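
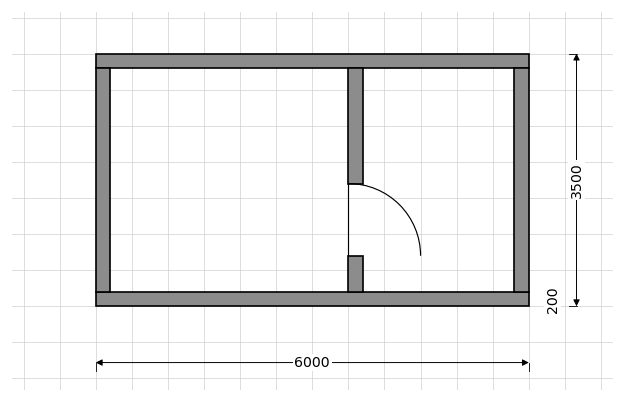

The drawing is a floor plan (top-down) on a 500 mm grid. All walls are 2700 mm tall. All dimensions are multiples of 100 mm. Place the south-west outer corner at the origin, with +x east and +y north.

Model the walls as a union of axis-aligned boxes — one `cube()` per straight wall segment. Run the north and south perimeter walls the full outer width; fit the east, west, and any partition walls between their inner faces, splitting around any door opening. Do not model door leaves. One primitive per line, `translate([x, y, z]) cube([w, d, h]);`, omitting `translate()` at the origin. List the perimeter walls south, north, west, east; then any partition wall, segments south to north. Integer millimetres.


cube([6000, 200, 2700]);
translate([0, 3300, 0]) cube([6000, 200, 2700]);
translate([0, 200, 0]) cube([200, 3100, 2700]);
translate([5800, 200, 0]) cube([200, 3100, 2700]);
translate([3500, 200, 0]) cube([200, 500, 2700]);
translate([3500, 1700, 0]) cube([200, 1600, 2700]);


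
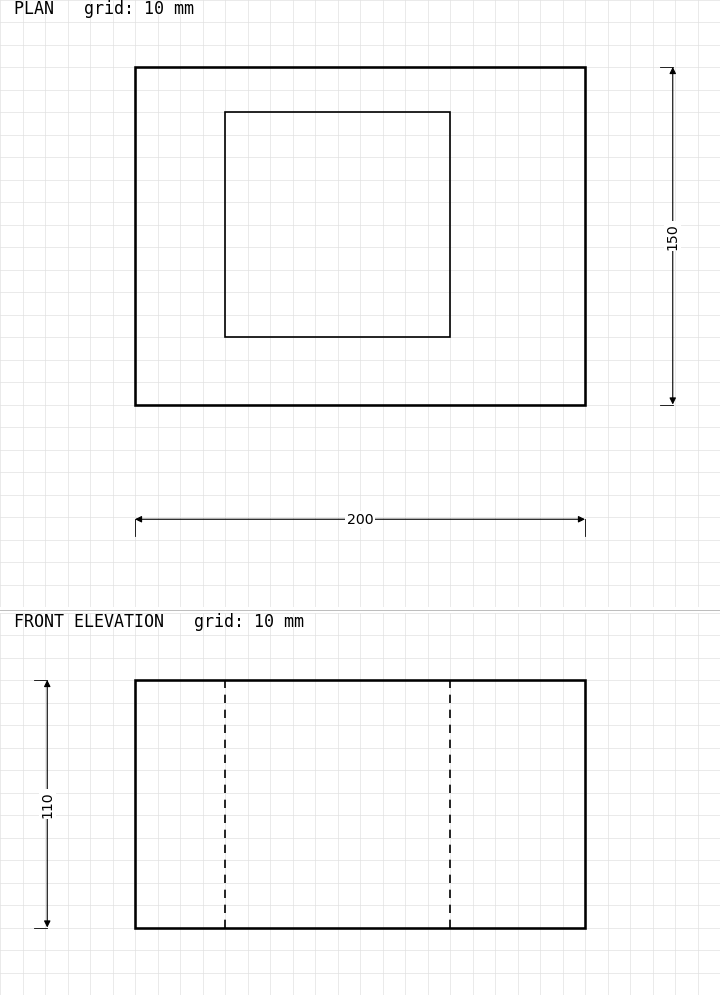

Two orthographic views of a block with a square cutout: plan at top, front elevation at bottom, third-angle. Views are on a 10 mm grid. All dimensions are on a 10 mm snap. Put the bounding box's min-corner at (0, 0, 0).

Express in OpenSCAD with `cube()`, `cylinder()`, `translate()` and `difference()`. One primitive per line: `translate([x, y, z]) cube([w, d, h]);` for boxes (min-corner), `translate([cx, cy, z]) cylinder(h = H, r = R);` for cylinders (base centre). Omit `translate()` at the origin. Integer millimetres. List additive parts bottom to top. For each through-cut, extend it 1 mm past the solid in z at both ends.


difference() {
  cube([200, 150, 110]);
  translate([40, 30, -1]) cube([100, 100, 112]);
}


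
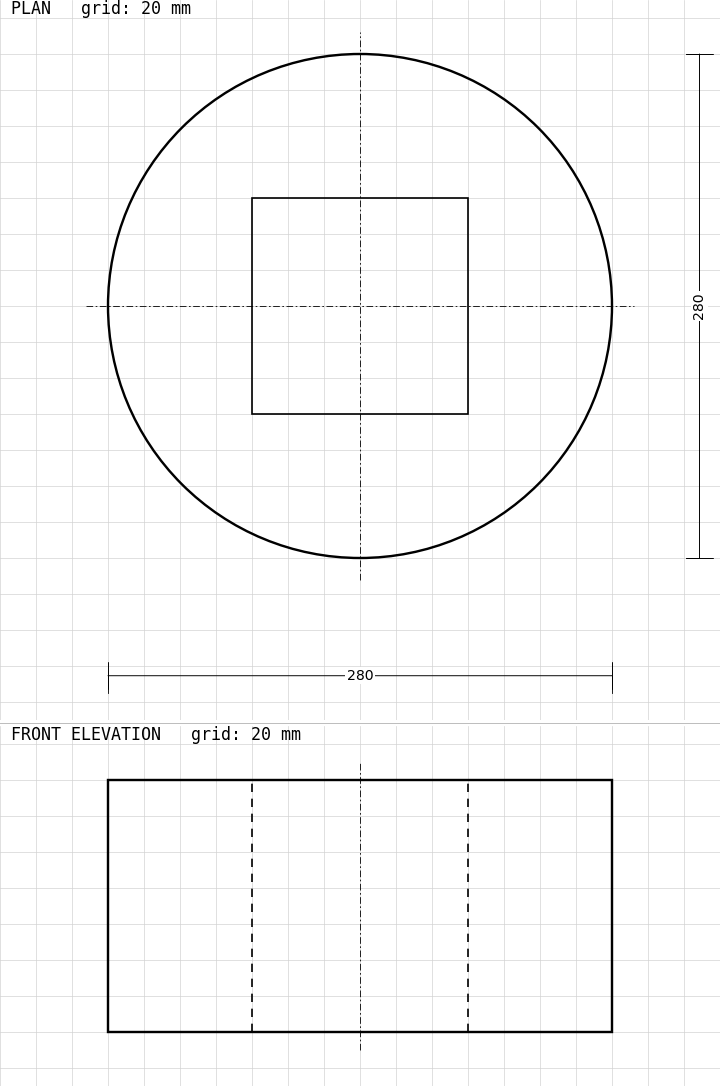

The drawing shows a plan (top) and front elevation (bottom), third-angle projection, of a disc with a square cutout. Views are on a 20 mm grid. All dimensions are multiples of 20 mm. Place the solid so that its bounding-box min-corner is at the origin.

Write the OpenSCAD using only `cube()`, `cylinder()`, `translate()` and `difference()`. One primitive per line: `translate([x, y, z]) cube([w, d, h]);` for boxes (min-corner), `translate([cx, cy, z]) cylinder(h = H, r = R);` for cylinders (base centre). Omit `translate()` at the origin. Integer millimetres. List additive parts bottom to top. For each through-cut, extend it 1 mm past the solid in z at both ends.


difference() {
  translate([140, 140, 0]) cylinder(h = 140, r = 140);
  translate([80, 80, -1]) cube([120, 120, 142]);
}


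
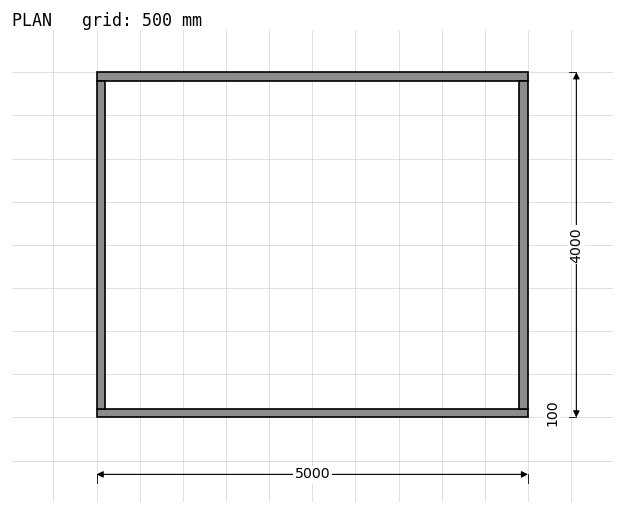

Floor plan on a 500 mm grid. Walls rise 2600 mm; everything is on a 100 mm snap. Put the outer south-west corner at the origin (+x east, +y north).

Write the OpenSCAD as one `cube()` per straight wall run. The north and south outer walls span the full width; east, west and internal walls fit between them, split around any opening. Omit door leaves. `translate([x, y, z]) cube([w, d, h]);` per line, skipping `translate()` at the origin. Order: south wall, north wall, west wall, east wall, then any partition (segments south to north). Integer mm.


cube([5000, 100, 2600]);
translate([0, 3900, 0]) cube([5000, 100, 2600]);
translate([0, 100, 0]) cube([100, 3800, 2600]);
translate([4900, 100, 0]) cube([100, 3800, 2600]);


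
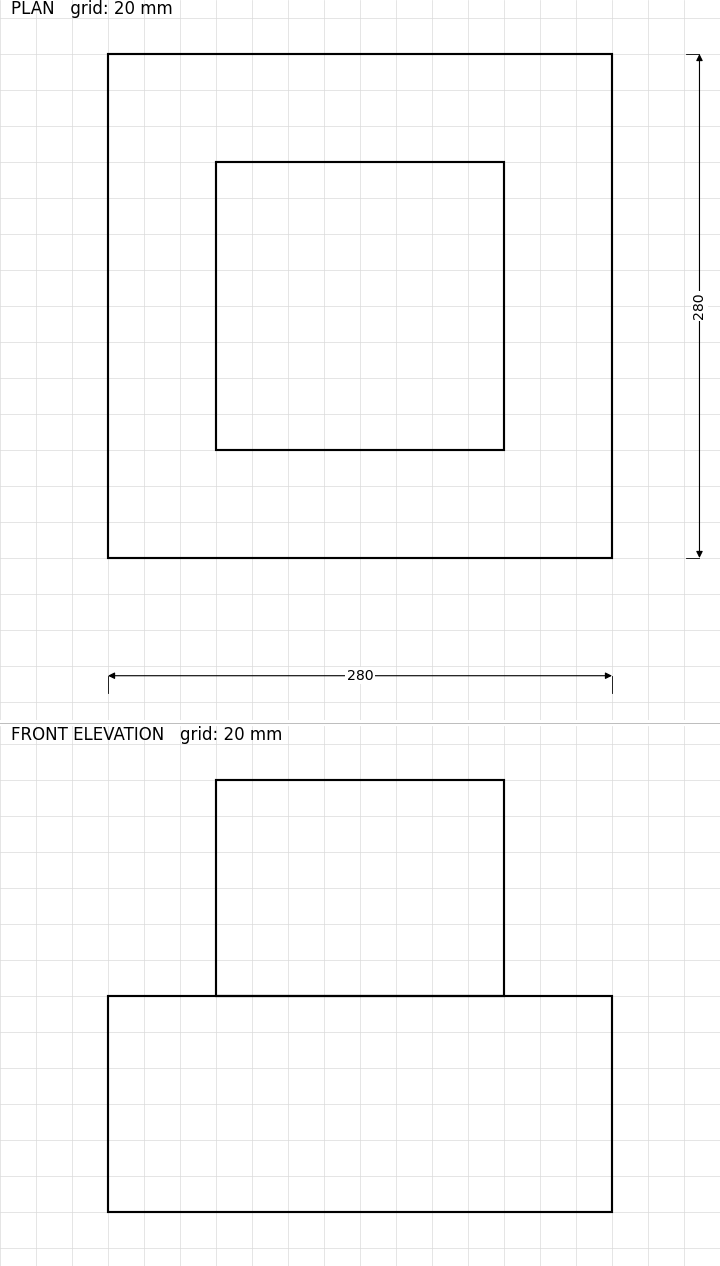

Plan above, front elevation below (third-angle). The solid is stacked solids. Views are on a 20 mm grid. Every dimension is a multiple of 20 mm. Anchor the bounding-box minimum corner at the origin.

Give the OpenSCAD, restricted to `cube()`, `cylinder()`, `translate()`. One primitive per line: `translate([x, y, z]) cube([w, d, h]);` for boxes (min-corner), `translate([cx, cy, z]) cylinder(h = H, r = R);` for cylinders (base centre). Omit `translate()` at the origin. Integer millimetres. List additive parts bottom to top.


cube([280, 280, 120]);
translate([60, 60, 120]) cube([160, 160, 120]);


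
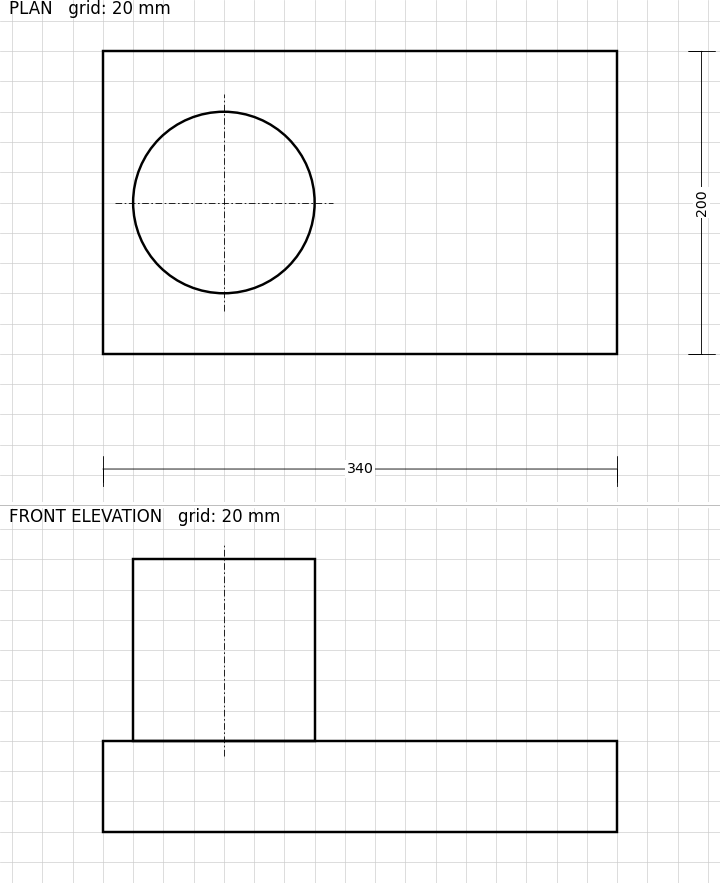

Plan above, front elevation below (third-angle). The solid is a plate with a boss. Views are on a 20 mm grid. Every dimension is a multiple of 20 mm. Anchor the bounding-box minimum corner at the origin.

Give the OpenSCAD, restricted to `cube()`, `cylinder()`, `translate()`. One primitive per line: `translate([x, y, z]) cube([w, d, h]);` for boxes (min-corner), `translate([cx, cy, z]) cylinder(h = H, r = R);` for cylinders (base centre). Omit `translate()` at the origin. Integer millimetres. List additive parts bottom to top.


cube([340, 200, 60]);
translate([80, 100, 60]) cylinder(h = 120, r = 60);


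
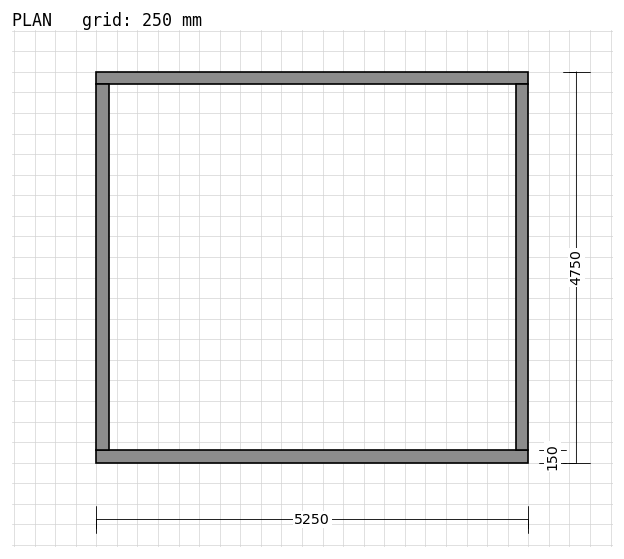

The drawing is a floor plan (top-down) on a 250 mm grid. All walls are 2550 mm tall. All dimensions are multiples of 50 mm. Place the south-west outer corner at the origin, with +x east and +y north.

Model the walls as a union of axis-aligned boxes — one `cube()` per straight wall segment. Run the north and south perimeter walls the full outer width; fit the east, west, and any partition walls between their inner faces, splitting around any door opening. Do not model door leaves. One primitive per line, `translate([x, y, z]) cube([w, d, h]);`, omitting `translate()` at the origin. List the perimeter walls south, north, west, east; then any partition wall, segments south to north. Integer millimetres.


cube([5250, 150, 2550]);
translate([0, 4600, 0]) cube([5250, 150, 2550]);
translate([0, 150, 0]) cube([150, 4450, 2550]);
translate([5100, 150, 0]) cube([150, 4450, 2550]);


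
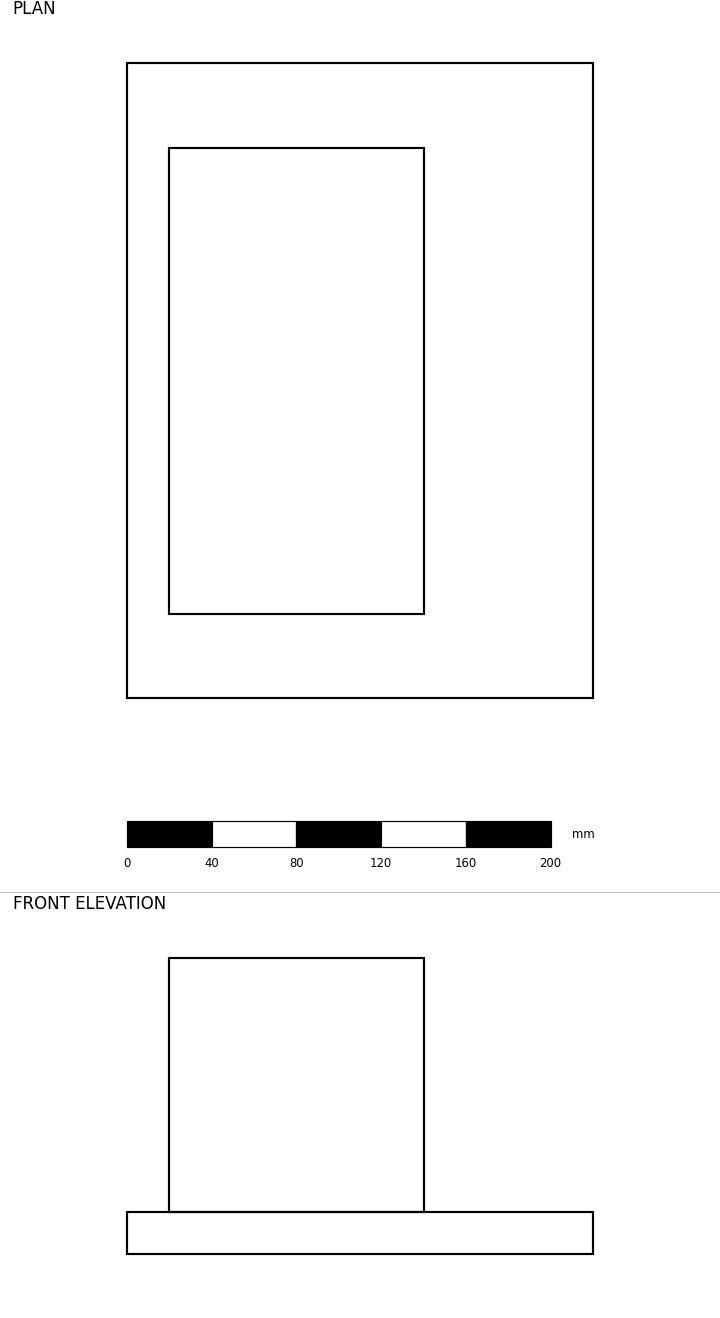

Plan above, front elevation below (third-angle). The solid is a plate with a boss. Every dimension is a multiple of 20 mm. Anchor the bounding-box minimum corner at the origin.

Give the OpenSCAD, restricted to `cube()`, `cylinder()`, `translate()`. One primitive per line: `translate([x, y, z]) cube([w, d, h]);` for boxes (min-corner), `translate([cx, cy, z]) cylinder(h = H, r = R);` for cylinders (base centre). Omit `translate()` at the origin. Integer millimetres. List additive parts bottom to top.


cube([220, 300, 20]);
translate([20, 40, 20]) cube([120, 220, 120]);


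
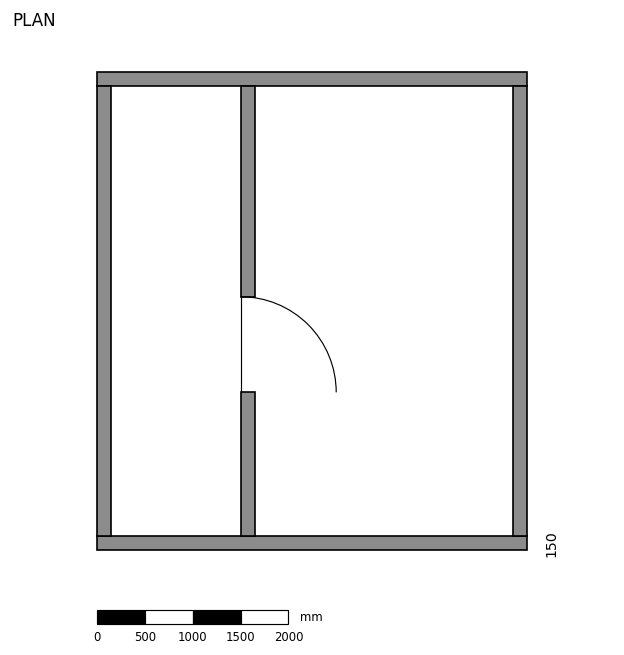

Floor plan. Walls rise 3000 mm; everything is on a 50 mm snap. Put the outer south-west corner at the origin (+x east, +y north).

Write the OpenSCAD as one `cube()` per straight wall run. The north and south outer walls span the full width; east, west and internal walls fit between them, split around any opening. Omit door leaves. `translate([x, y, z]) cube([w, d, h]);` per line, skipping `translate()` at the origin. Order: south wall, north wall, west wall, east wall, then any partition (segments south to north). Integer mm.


cube([4500, 150, 3000]);
translate([0, 4850, 0]) cube([4500, 150, 3000]);
translate([0, 150, 0]) cube([150, 4700, 3000]);
translate([4350, 150, 0]) cube([150, 4700, 3000]);
translate([1500, 150, 0]) cube([150, 1500, 3000]);
translate([1500, 2650, 0]) cube([150, 2200, 3000]);


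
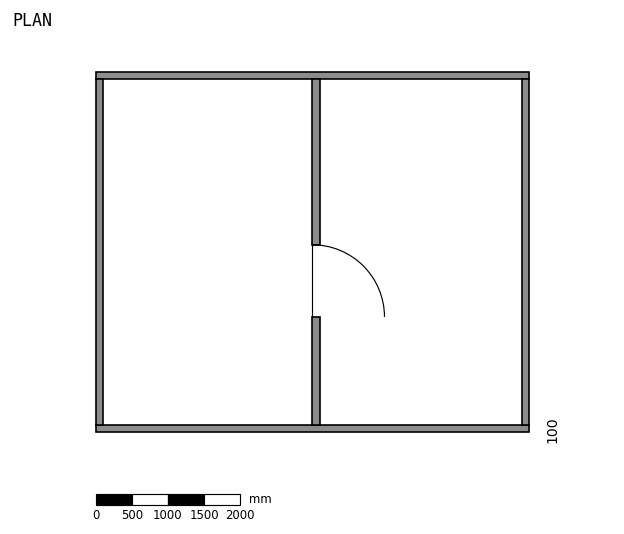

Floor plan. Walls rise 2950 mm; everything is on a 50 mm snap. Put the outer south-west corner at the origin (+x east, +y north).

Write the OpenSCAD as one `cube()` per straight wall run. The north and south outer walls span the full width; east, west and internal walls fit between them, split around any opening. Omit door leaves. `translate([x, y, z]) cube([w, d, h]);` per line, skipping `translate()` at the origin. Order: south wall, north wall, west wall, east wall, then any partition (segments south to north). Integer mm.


cube([6000, 100, 2950]);
translate([0, 4900, 0]) cube([6000, 100, 2950]);
translate([0, 100, 0]) cube([100, 4800, 2950]);
translate([5900, 100, 0]) cube([100, 4800, 2950]);
translate([3000, 100, 0]) cube([100, 1500, 2950]);
translate([3000, 2600, 0]) cube([100, 2300, 2950]);


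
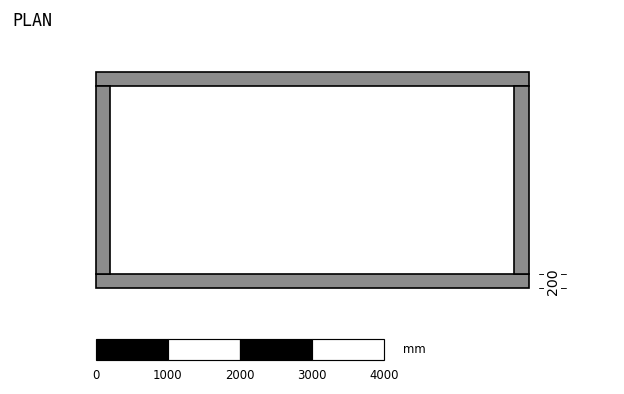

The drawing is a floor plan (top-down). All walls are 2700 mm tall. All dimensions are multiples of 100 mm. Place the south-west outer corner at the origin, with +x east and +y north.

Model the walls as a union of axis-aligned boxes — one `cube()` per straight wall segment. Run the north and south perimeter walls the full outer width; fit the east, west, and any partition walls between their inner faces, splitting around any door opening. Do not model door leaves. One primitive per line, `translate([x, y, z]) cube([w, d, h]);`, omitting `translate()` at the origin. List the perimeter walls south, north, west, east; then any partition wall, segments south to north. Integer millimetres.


cube([6000, 200, 2700]);
translate([0, 2800, 0]) cube([6000, 200, 2700]);
translate([0, 200, 0]) cube([200, 2600, 2700]);
translate([5800, 200, 0]) cube([200, 2600, 2700]);


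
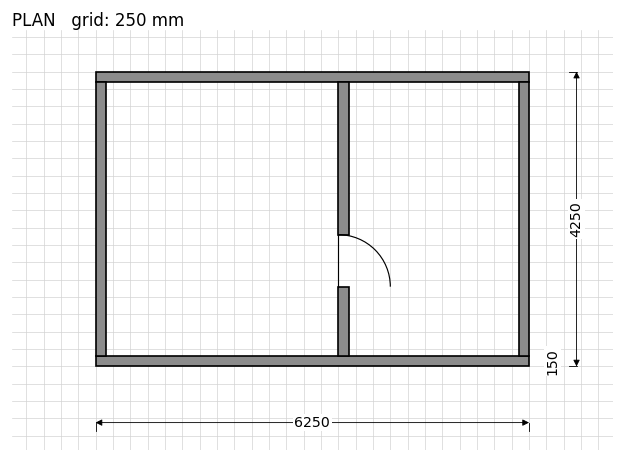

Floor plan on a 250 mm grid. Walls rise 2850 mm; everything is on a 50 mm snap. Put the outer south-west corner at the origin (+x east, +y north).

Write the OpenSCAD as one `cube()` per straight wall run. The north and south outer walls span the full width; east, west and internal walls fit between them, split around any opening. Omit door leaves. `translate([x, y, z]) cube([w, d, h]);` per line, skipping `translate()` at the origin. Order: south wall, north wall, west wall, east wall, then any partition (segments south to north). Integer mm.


cube([6250, 150, 2850]);
translate([0, 4100, 0]) cube([6250, 150, 2850]);
translate([0, 150, 0]) cube([150, 3950, 2850]);
translate([6100, 150, 0]) cube([150, 3950, 2850]);
translate([3500, 150, 0]) cube([150, 1000, 2850]);
translate([3500, 1900, 0]) cube([150, 2200, 2850]);


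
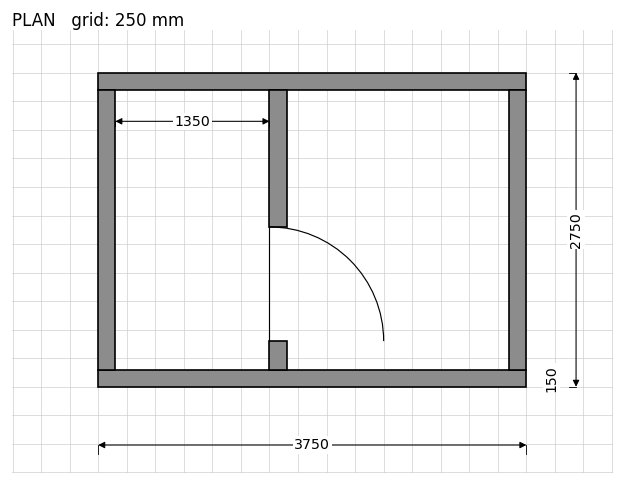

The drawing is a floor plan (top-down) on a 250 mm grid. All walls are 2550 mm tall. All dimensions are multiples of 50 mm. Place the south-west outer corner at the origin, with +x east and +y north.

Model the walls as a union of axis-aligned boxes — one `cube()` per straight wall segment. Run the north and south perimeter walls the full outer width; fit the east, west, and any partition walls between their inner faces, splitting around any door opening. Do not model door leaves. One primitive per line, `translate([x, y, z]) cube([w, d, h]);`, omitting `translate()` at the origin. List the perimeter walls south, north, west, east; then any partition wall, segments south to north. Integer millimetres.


cube([3750, 150, 2550]);
translate([0, 2600, 0]) cube([3750, 150, 2550]);
translate([0, 150, 0]) cube([150, 2450, 2550]);
translate([3600, 150, 0]) cube([150, 2450, 2550]);
translate([1500, 150, 0]) cube([150, 250, 2550]);
translate([1500, 1400, 0]) cube([150, 1200, 2550]);


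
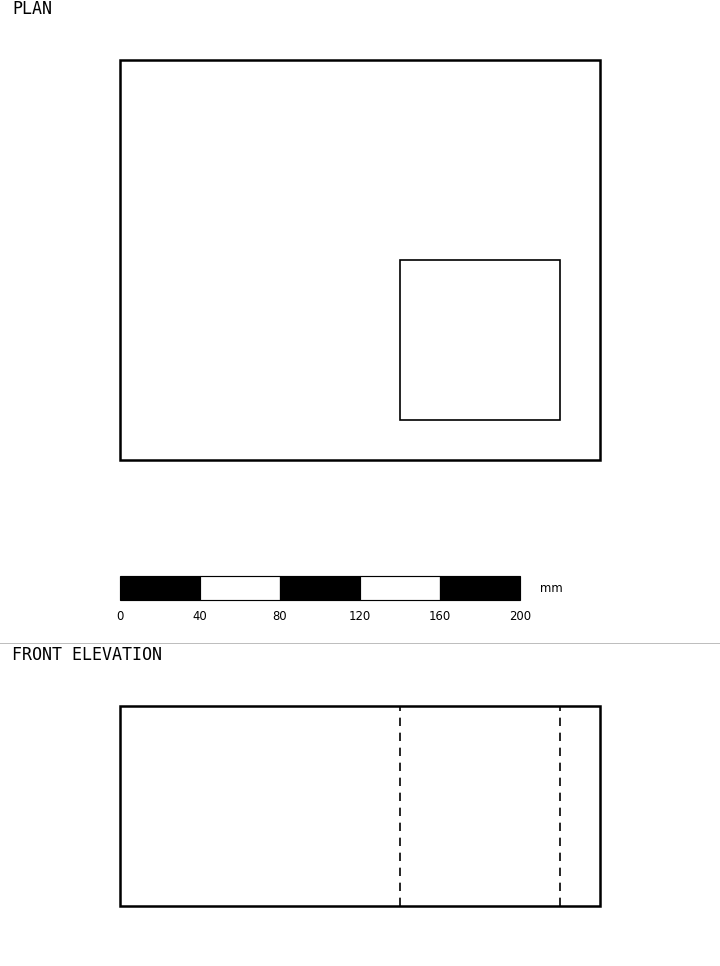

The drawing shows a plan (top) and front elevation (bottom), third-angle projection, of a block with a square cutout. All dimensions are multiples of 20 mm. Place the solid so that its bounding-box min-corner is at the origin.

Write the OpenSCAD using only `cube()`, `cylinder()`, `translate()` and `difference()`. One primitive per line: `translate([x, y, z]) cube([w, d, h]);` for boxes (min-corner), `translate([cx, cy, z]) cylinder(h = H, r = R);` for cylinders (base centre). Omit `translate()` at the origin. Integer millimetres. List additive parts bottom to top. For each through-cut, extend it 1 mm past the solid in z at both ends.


difference() {
  cube([240, 200, 100]);
  translate([140, 20, -1]) cube([80, 80, 102]);
}


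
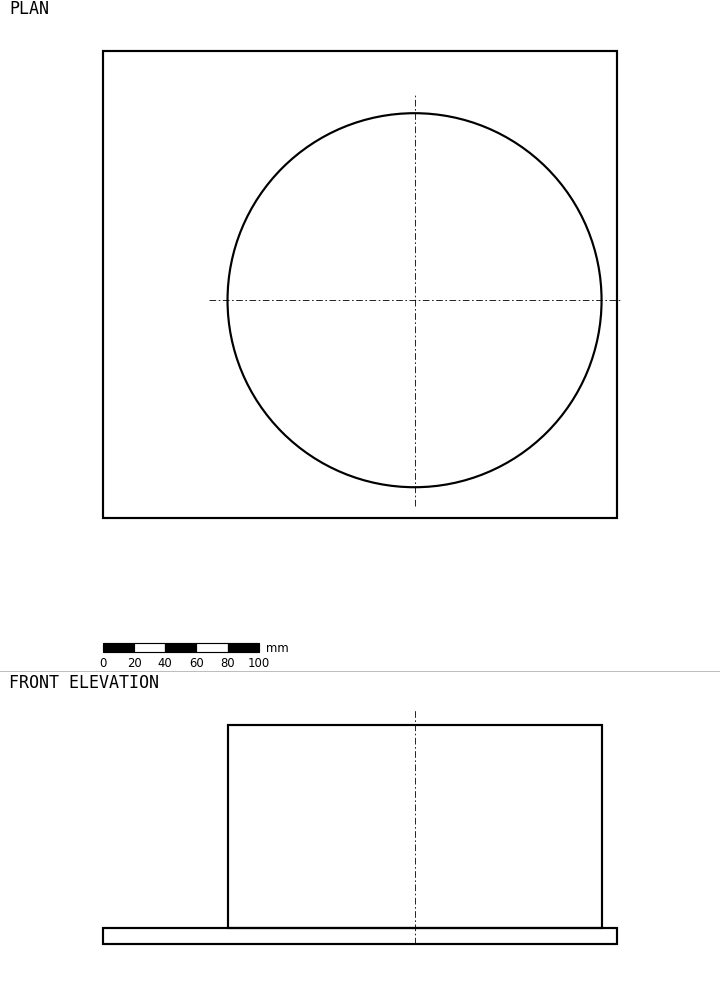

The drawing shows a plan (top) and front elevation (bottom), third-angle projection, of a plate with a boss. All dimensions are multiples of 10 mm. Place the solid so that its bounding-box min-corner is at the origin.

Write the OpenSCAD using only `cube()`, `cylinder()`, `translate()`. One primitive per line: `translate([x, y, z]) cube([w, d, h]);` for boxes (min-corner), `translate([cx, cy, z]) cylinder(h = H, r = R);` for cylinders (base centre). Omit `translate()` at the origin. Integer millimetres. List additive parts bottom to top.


cube([330, 300, 10]);
translate([200, 140, 10]) cylinder(h = 130, r = 120);


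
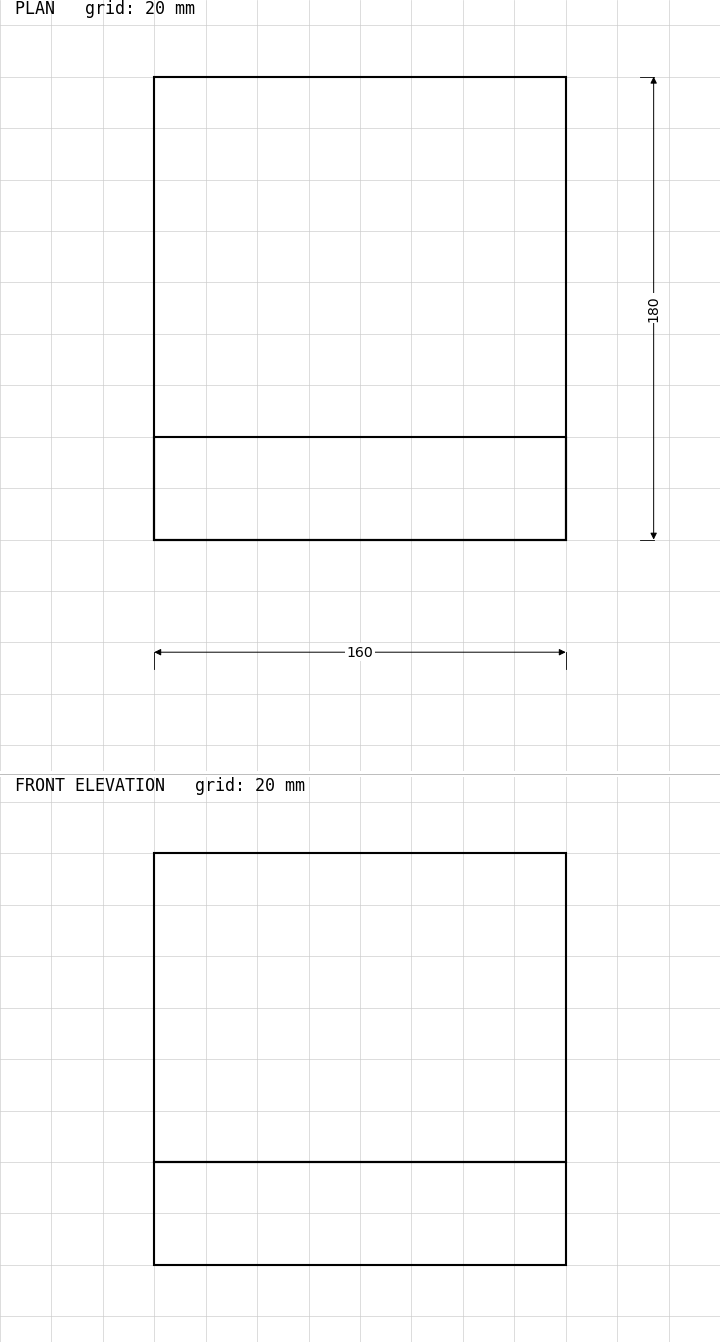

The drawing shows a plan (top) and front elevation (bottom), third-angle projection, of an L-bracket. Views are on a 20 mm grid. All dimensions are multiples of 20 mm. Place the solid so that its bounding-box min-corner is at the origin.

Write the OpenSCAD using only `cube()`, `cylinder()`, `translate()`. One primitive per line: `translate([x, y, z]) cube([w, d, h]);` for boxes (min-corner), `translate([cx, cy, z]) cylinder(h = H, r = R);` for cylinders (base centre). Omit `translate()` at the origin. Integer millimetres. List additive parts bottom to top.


cube([160, 180, 40]);
translate([0, 0, 40]) cube([160, 40, 120]);


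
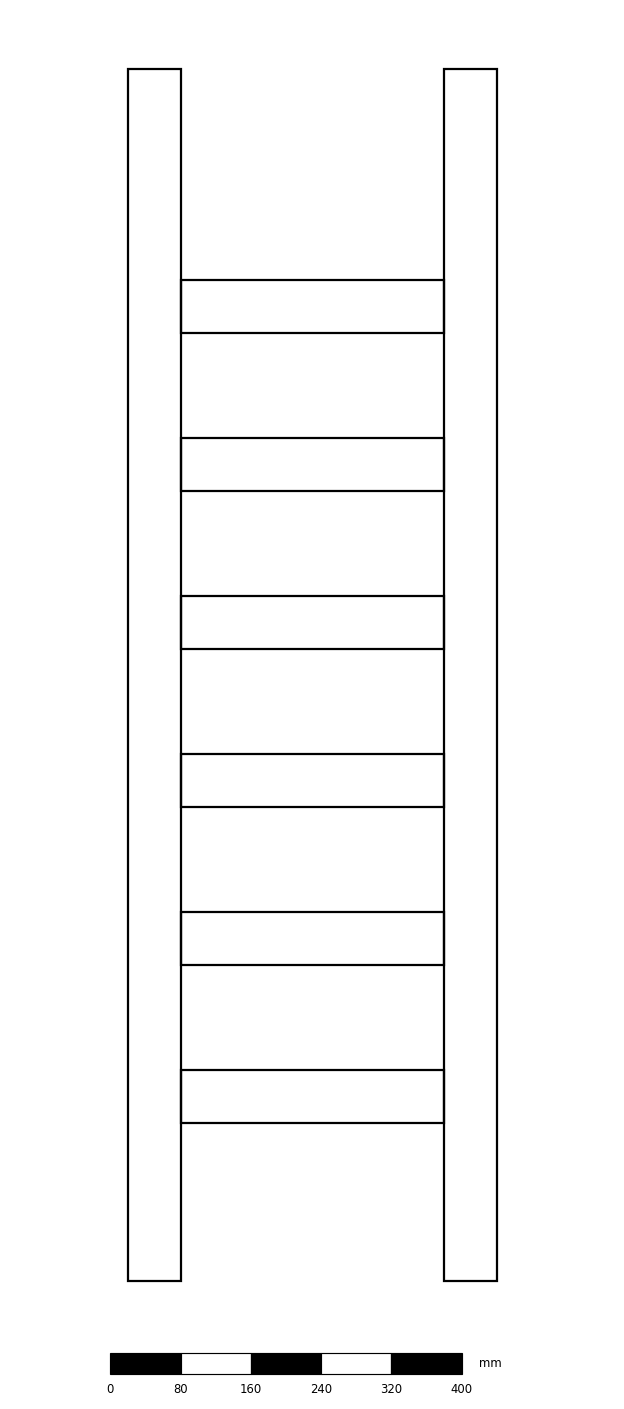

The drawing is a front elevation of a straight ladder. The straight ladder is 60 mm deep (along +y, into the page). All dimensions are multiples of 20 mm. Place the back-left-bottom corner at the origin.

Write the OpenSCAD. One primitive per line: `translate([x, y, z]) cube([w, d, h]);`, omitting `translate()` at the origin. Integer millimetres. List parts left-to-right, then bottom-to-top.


cube([60, 60, 1380]);
translate([60, 0, 180]) cube([300, 60, 60]);
translate([60, 0, 360]) cube([300, 60, 60]);
translate([60, 0, 540]) cube([300, 60, 60]);
translate([60, 0, 720]) cube([300, 60, 60]);
translate([60, 0, 900]) cube([300, 60, 60]);
translate([60, 0, 1080]) cube([300, 60, 60]);
translate([360, 0, 0]) cube([60, 60, 1380]);


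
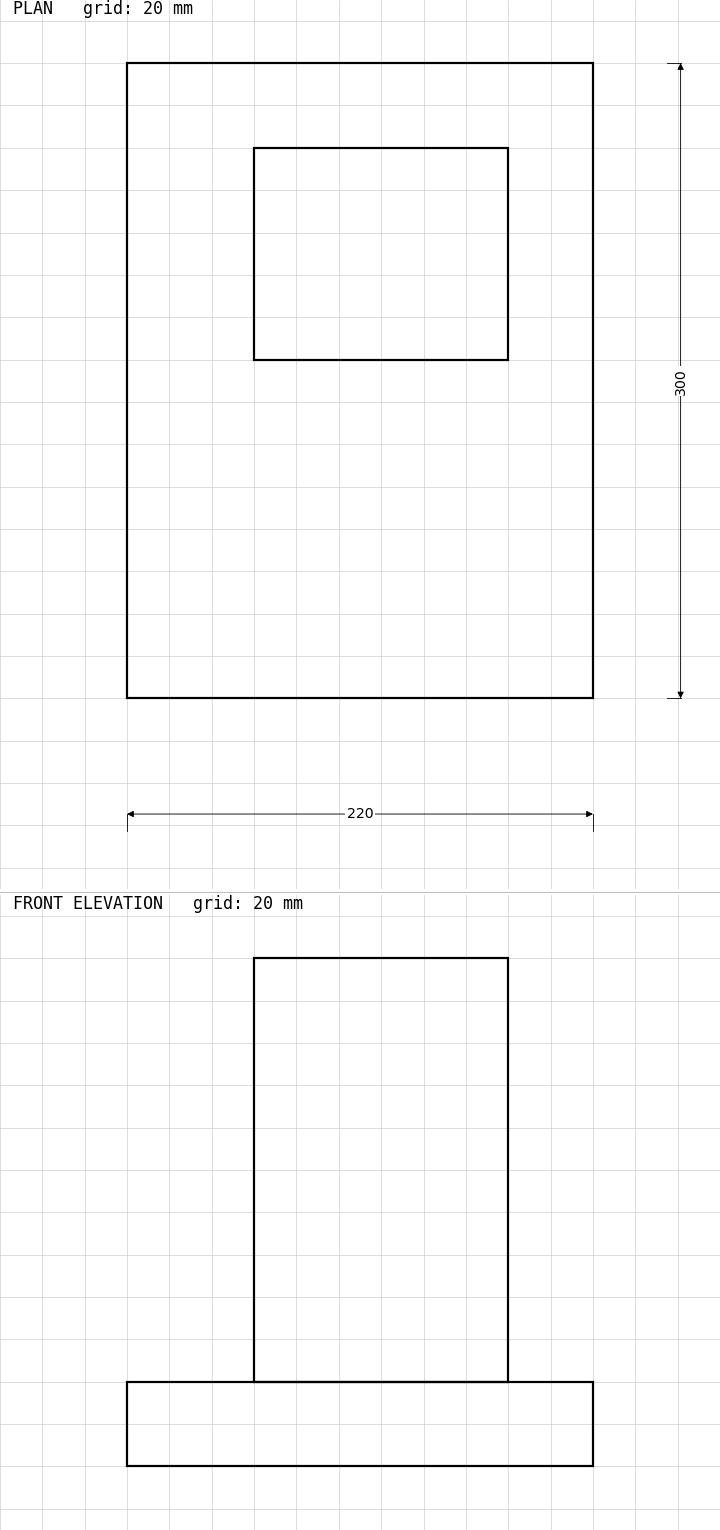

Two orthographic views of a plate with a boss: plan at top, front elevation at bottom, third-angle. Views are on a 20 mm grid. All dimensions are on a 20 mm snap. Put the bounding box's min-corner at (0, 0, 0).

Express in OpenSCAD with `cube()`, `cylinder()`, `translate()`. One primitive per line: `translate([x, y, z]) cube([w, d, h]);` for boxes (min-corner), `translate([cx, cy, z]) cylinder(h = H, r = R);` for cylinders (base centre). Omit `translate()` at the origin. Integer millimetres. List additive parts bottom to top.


cube([220, 300, 40]);
translate([60, 160, 40]) cube([120, 100, 200]);


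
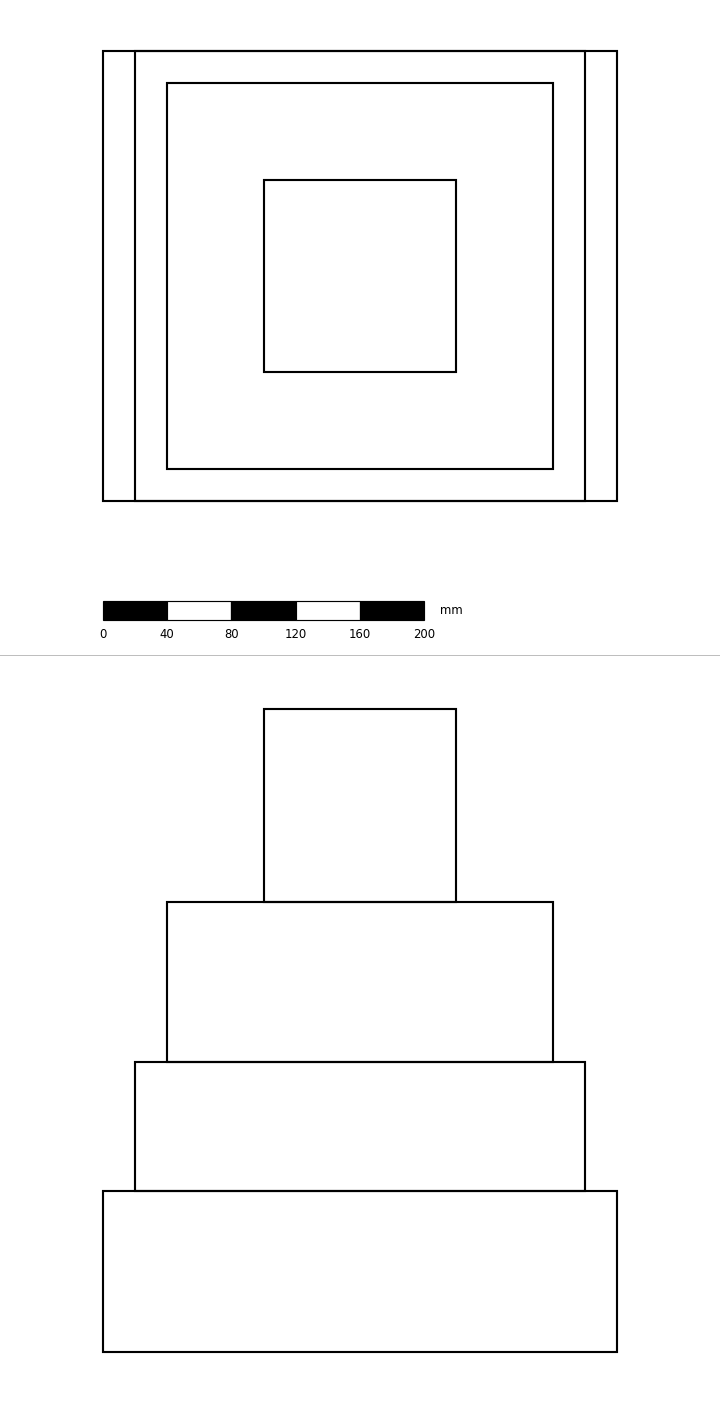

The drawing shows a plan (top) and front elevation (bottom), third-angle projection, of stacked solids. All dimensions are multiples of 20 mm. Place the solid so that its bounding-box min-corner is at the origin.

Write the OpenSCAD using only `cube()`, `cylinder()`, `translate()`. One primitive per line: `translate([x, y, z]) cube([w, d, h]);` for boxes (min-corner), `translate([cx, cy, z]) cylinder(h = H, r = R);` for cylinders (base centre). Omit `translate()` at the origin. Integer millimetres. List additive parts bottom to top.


cube([320, 280, 100]);
translate([20, 0, 100]) cube([280, 280, 80]);
translate([40, 20, 180]) cube([240, 240, 100]);
translate([100, 80, 280]) cube([120, 120, 120]);


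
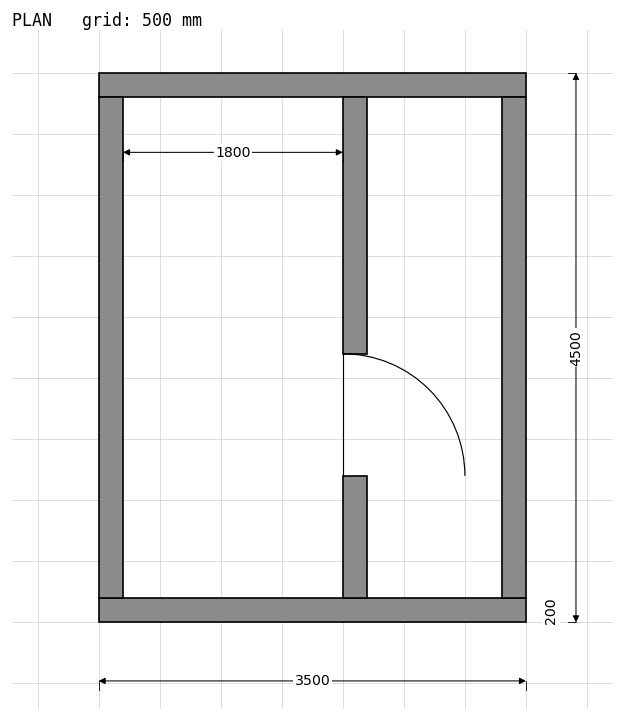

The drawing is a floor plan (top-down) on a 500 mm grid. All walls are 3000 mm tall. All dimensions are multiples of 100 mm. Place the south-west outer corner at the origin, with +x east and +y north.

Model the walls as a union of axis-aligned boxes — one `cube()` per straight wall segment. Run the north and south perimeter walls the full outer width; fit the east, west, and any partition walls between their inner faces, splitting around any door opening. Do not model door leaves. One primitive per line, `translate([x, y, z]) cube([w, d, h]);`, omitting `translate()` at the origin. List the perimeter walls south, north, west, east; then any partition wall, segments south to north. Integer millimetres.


cube([3500, 200, 3000]);
translate([0, 4300, 0]) cube([3500, 200, 3000]);
translate([0, 200, 0]) cube([200, 4100, 3000]);
translate([3300, 200, 0]) cube([200, 4100, 3000]);
translate([2000, 200, 0]) cube([200, 1000, 3000]);
translate([2000, 2200, 0]) cube([200, 2100, 3000]);


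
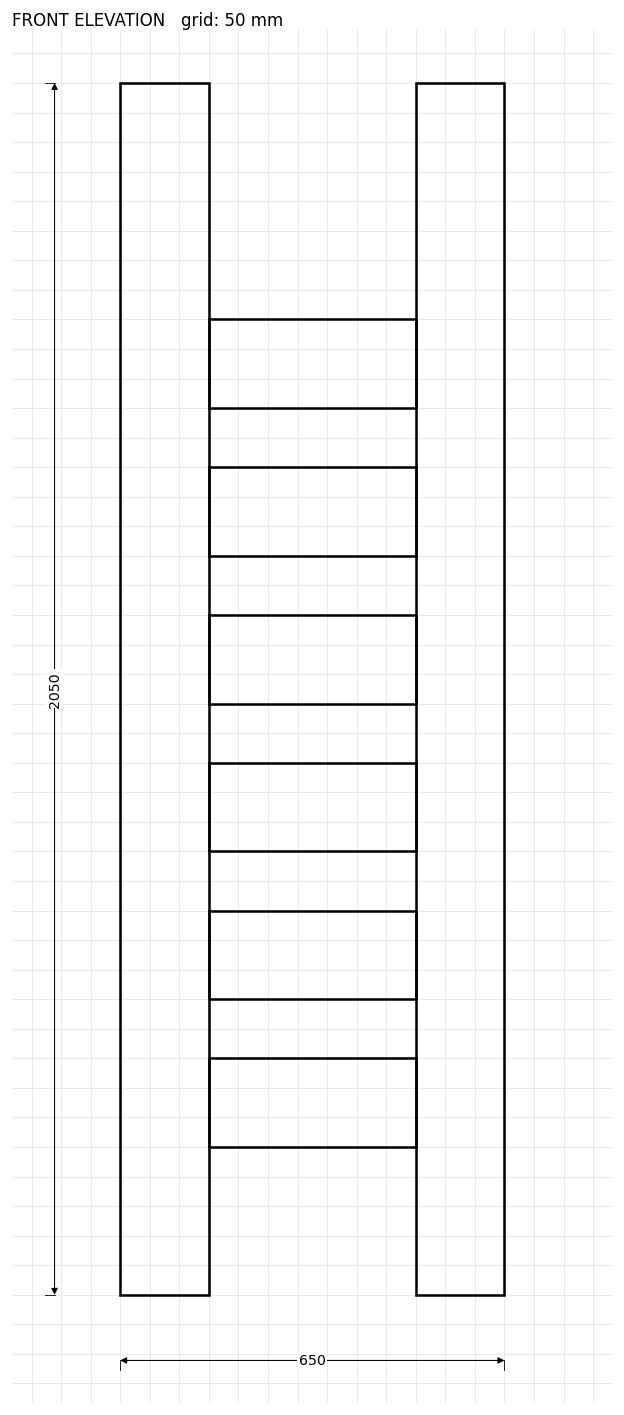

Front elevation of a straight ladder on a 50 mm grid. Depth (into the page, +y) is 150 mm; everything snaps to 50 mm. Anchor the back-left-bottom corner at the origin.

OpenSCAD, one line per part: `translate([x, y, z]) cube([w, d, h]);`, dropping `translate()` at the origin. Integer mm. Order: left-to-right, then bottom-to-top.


cube([150, 150, 2050]);
translate([150, 0, 250]) cube([350, 150, 150]);
translate([150, 0, 500]) cube([350, 150, 150]);
translate([150, 0, 750]) cube([350, 150, 150]);
translate([150, 0, 1000]) cube([350, 150, 150]);
translate([150, 0, 1250]) cube([350, 150, 150]);
translate([150, 0, 1500]) cube([350, 150, 150]);
translate([500, 0, 0]) cube([150, 150, 2050]);


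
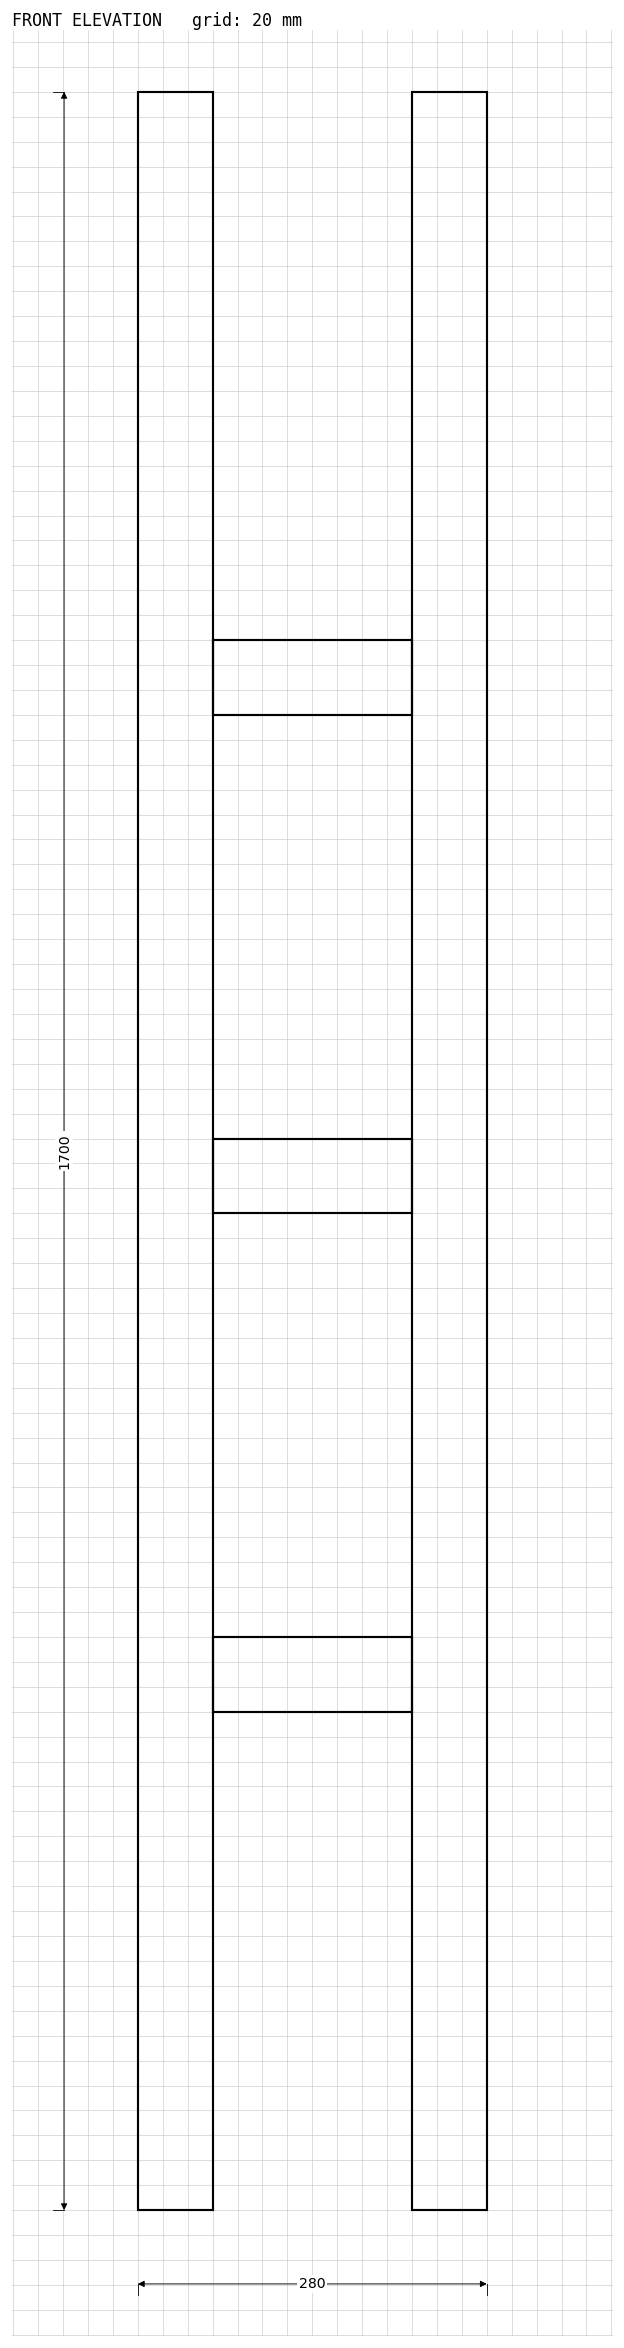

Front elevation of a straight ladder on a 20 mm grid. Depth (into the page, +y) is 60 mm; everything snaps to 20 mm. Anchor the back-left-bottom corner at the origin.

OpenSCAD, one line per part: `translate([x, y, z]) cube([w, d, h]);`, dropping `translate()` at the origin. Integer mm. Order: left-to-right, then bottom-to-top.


cube([60, 60, 1700]);
translate([60, 0, 400]) cube([160, 60, 60]);
translate([60, 0, 800]) cube([160, 60, 60]);
translate([60, 0, 1200]) cube([160, 60, 60]);
translate([220, 0, 0]) cube([60, 60, 1700]);


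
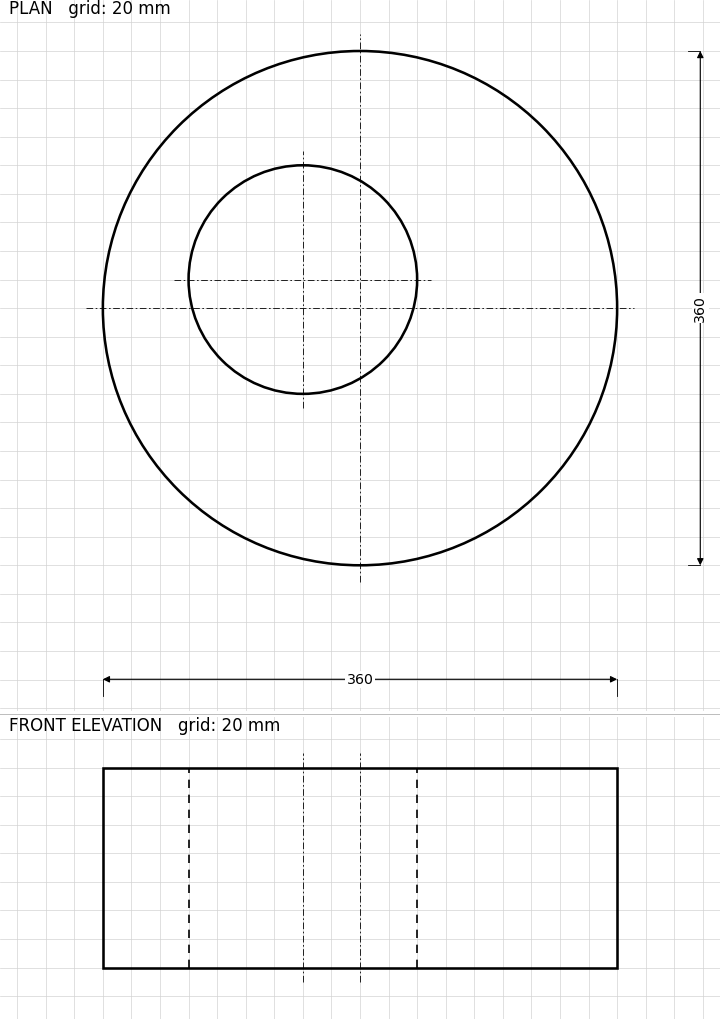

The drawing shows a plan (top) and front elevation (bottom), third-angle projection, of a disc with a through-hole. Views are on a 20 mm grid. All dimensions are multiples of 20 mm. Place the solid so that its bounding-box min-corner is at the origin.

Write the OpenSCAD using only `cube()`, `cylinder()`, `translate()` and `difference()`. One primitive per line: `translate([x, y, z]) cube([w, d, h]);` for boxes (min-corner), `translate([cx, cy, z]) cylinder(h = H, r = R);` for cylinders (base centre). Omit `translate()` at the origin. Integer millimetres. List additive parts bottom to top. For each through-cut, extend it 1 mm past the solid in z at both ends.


difference() {
  translate([180, 180, 0]) cylinder(h = 140, r = 180);
  translate([140, 200, -1]) cylinder(h = 142, r = 80);
}


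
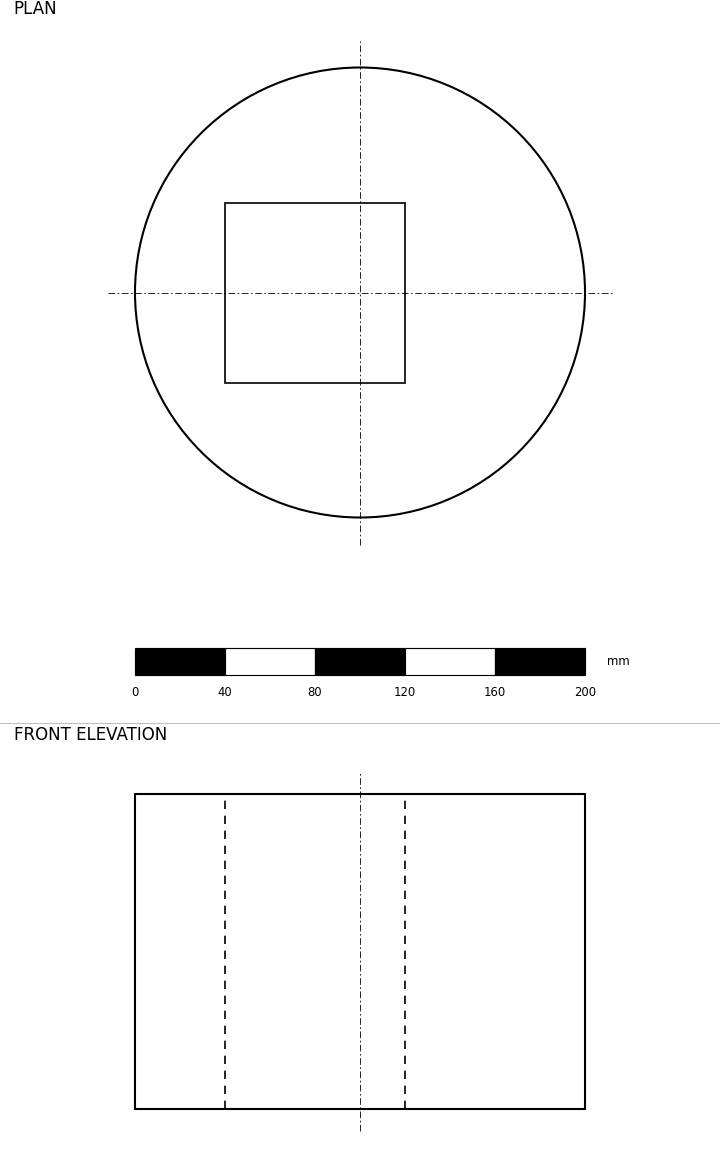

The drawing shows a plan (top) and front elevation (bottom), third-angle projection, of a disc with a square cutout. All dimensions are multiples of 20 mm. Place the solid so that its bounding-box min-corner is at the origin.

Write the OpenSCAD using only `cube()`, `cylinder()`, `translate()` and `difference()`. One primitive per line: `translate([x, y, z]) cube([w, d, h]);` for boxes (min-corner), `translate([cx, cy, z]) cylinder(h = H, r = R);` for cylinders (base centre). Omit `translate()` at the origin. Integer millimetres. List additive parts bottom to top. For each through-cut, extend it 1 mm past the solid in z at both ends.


difference() {
  translate([100, 100, 0]) cylinder(h = 140, r = 100);
  translate([40, 60, -1]) cube([80, 80, 142]);
}


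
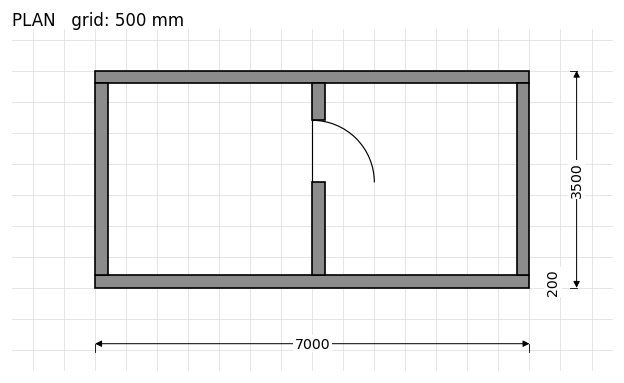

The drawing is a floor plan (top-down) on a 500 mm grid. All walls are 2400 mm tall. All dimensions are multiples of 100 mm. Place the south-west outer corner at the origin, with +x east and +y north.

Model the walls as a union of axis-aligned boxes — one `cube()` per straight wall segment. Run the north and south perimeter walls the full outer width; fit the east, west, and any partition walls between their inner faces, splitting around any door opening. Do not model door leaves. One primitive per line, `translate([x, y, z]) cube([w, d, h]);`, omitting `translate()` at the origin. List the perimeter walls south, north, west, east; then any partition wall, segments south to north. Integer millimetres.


cube([7000, 200, 2400]);
translate([0, 3300, 0]) cube([7000, 200, 2400]);
translate([0, 200, 0]) cube([200, 3100, 2400]);
translate([6800, 200, 0]) cube([200, 3100, 2400]);
translate([3500, 200, 0]) cube([200, 1500, 2400]);
translate([3500, 2700, 0]) cube([200, 600, 2400]);


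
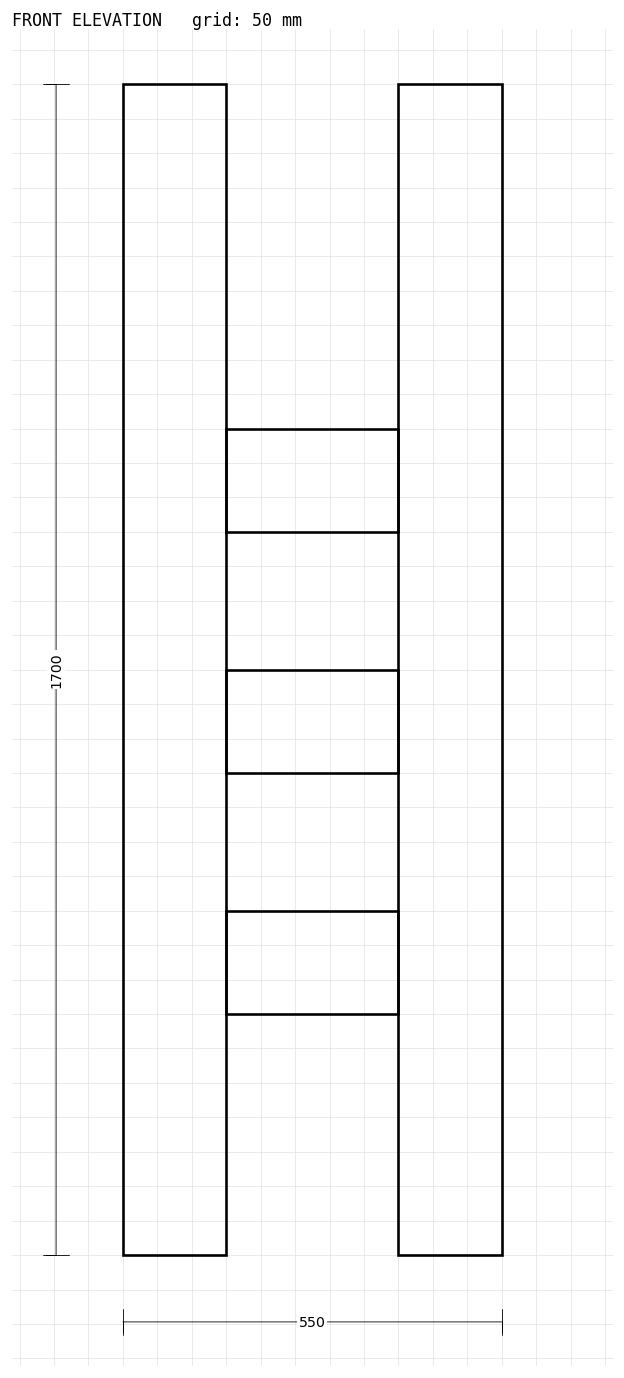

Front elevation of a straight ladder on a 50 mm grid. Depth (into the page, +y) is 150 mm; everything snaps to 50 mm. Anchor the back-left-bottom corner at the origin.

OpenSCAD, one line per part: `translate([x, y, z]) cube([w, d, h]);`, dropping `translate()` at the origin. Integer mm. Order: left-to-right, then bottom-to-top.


cube([150, 150, 1700]);
translate([150, 0, 350]) cube([250, 150, 150]);
translate([150, 0, 700]) cube([250, 150, 150]);
translate([150, 0, 1050]) cube([250, 150, 150]);
translate([400, 0, 0]) cube([150, 150, 1700]);


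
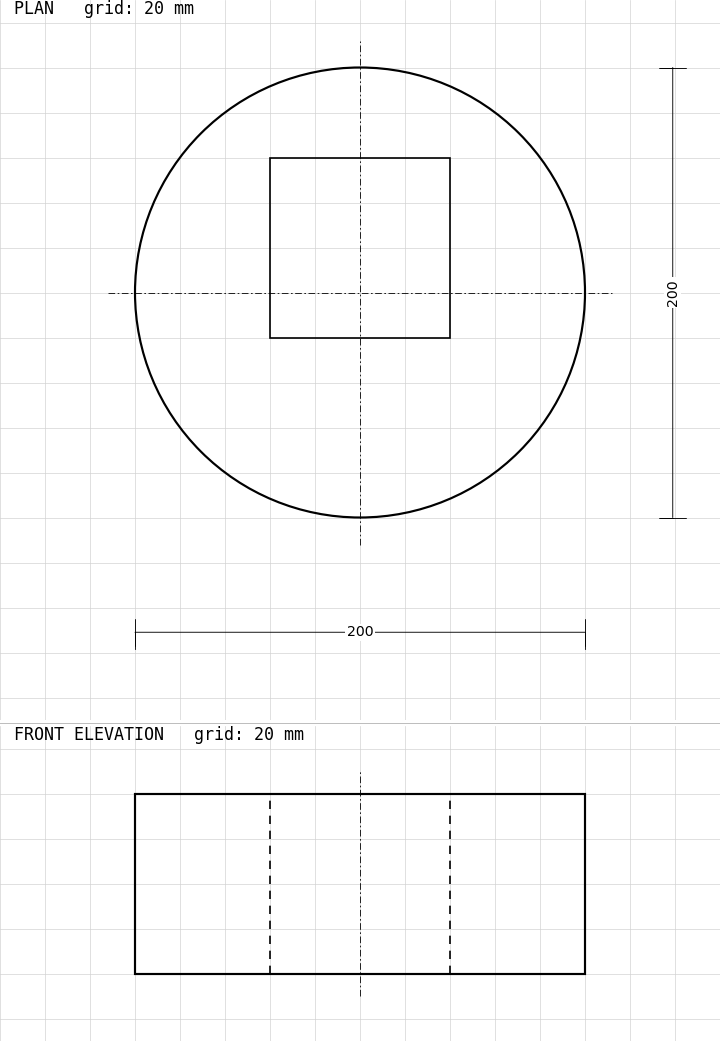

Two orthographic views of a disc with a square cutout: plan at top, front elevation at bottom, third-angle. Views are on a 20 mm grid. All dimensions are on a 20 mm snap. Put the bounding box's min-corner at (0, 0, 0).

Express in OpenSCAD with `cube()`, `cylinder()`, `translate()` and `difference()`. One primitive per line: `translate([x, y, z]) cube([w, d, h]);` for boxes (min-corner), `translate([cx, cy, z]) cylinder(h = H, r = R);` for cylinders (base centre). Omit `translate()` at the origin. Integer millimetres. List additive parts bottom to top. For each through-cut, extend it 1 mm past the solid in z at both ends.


difference() {
  translate([100, 100, 0]) cylinder(h = 80, r = 100);
  translate([60, 80, -1]) cube([80, 80, 82]);
}


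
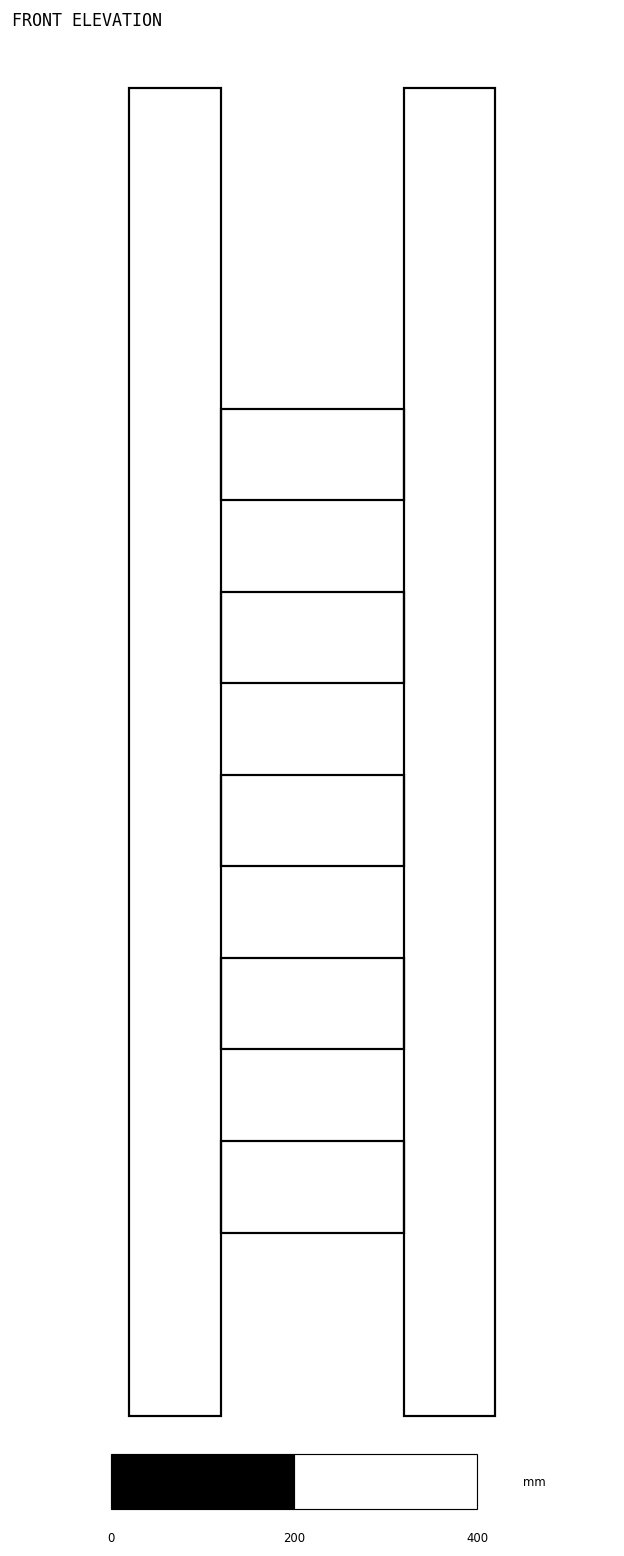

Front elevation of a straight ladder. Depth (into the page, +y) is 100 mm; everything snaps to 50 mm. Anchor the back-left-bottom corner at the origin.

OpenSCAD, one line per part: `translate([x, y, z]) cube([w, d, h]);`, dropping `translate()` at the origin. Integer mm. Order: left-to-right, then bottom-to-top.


cube([100, 100, 1450]);
translate([100, 0, 200]) cube([200, 100, 100]);
translate([100, 0, 400]) cube([200, 100, 100]);
translate([100, 0, 600]) cube([200, 100, 100]);
translate([100, 0, 800]) cube([200, 100, 100]);
translate([100, 0, 1000]) cube([200, 100, 100]);
translate([300, 0, 0]) cube([100, 100, 1450]);


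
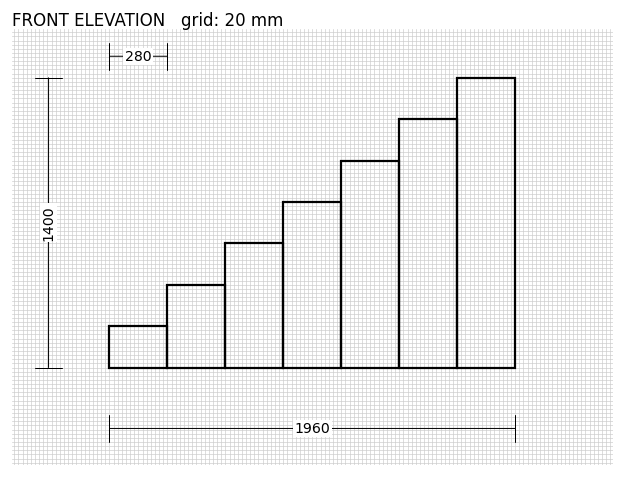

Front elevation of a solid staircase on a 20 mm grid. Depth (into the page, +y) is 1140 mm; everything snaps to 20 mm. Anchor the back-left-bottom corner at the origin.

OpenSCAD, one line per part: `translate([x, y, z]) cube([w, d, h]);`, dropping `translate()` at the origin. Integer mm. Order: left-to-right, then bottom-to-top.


cube([280, 1140, 200]);
translate([280, 0, 0]) cube([280, 1140, 400]);
translate([560, 0, 0]) cube([280, 1140, 600]);
translate([840, 0, 0]) cube([280, 1140, 800]);
translate([1120, 0, 0]) cube([280, 1140, 1000]);
translate([1400, 0, 0]) cube([280, 1140, 1200]);
translate([1680, 0, 0]) cube([280, 1140, 1400]);


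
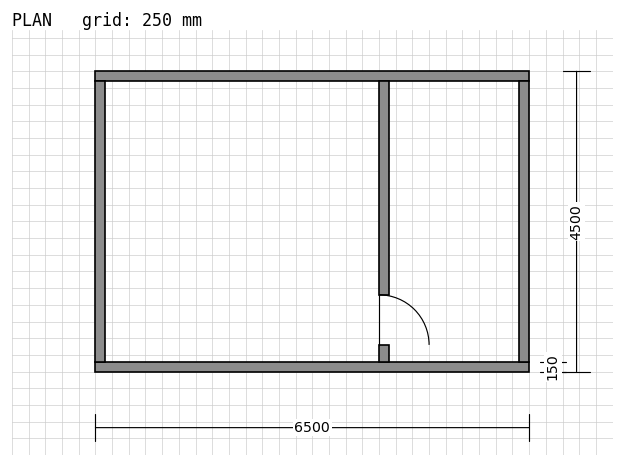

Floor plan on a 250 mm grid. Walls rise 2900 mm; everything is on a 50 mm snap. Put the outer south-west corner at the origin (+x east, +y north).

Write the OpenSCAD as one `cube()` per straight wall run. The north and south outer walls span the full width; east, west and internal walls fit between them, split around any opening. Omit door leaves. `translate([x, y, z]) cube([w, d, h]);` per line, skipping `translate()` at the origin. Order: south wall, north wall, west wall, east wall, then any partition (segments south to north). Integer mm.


cube([6500, 150, 2900]);
translate([0, 4350, 0]) cube([6500, 150, 2900]);
translate([0, 150, 0]) cube([150, 4200, 2900]);
translate([6350, 150, 0]) cube([150, 4200, 2900]);
translate([4250, 150, 0]) cube([150, 250, 2900]);
translate([4250, 1150, 0]) cube([150, 3200, 2900]);


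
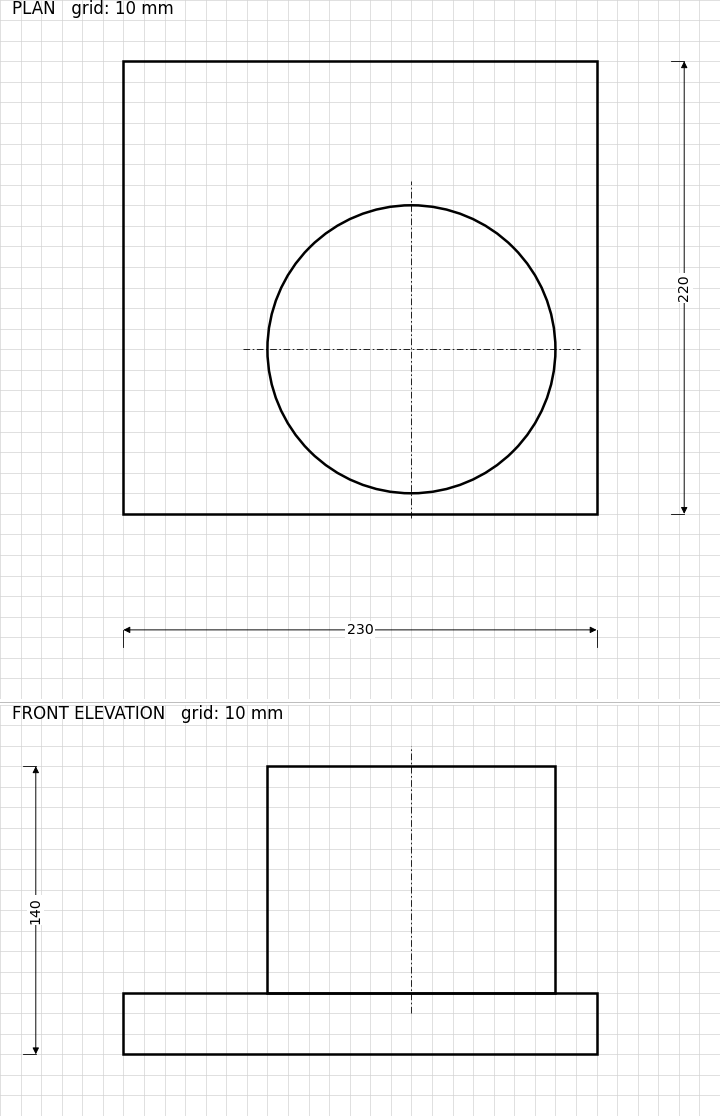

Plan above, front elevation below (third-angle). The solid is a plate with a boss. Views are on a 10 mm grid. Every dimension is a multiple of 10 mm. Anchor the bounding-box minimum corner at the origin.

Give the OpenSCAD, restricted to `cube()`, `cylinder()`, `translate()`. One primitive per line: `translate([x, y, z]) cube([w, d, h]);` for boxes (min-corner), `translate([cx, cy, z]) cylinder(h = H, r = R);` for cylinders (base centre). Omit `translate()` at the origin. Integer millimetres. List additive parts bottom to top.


cube([230, 220, 30]);
translate([140, 80, 30]) cylinder(h = 110, r = 70);


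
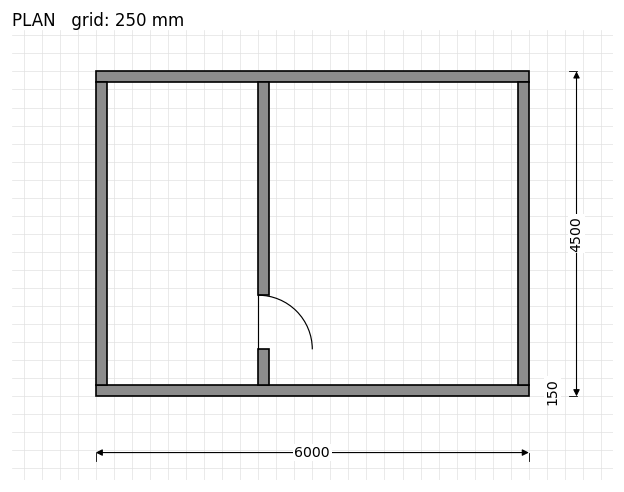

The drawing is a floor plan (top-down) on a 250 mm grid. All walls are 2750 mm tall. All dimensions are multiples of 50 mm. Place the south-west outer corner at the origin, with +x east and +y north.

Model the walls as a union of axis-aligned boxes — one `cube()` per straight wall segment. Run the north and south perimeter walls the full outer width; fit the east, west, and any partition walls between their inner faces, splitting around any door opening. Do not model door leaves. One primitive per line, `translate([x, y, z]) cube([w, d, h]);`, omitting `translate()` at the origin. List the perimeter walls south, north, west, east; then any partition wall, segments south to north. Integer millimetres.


cube([6000, 150, 2750]);
translate([0, 4350, 0]) cube([6000, 150, 2750]);
translate([0, 150, 0]) cube([150, 4200, 2750]);
translate([5850, 150, 0]) cube([150, 4200, 2750]);
translate([2250, 150, 0]) cube([150, 500, 2750]);
translate([2250, 1400, 0]) cube([150, 2950, 2750]);


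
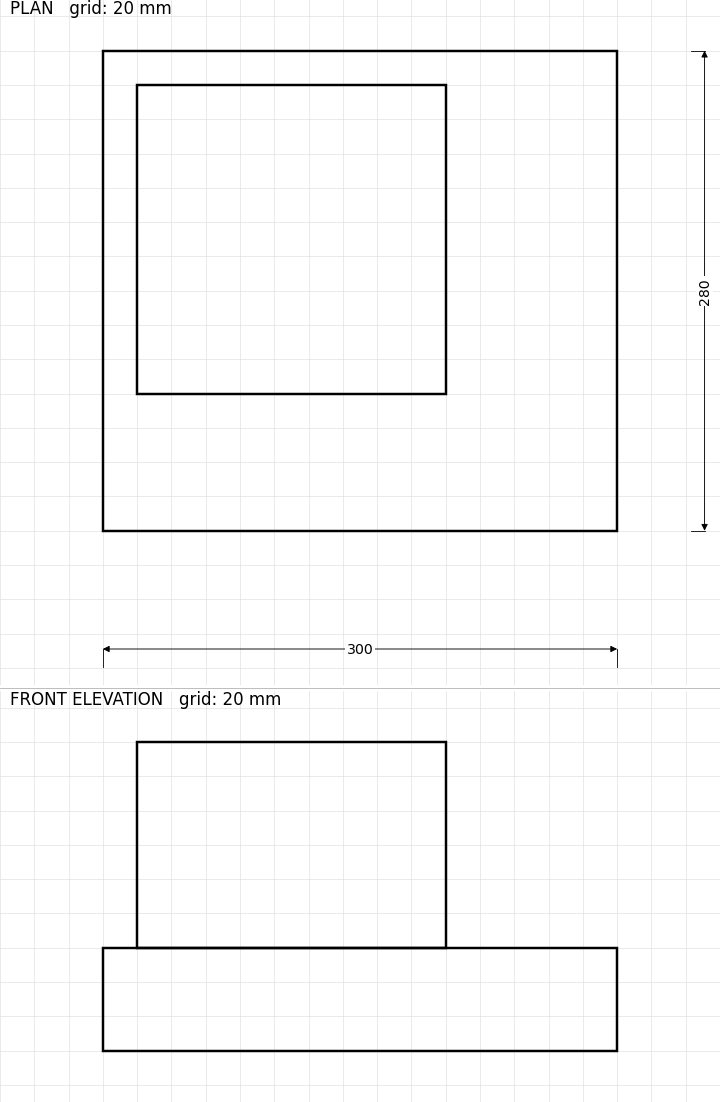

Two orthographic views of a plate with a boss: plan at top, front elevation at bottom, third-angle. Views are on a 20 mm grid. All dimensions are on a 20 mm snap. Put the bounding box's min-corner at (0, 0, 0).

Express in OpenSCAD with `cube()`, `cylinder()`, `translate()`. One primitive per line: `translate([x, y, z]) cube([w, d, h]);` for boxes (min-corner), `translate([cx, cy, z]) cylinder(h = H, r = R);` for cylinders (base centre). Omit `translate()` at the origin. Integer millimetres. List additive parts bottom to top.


cube([300, 280, 60]);
translate([20, 80, 60]) cube([180, 180, 120]);


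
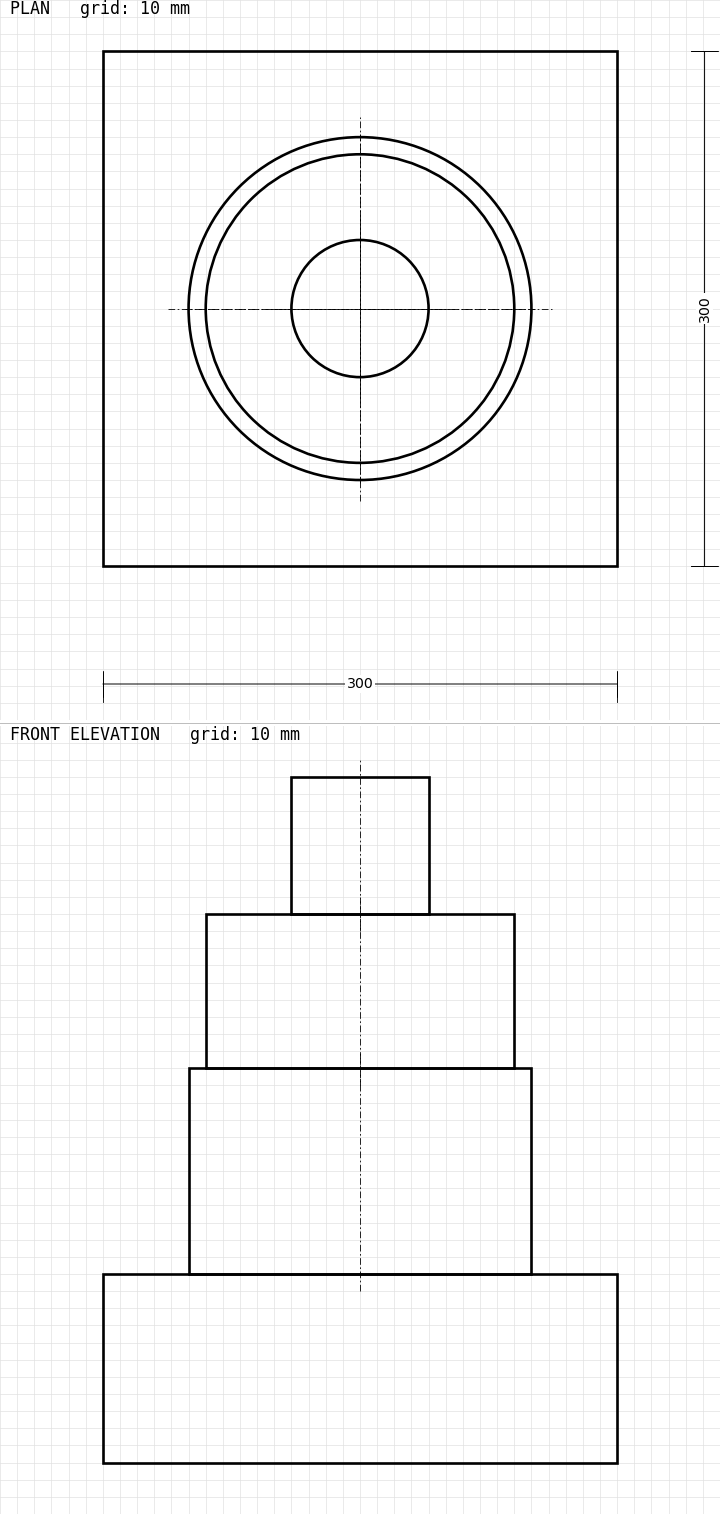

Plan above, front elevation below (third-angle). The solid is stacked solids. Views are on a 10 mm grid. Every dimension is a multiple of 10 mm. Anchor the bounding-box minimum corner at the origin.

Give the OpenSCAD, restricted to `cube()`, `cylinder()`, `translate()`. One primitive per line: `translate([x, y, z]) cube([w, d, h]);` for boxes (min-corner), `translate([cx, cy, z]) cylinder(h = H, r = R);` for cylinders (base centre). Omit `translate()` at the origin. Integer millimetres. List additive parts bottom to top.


cube([300, 300, 110]);
translate([150, 150, 110]) cylinder(h = 120, r = 100);
translate([150, 150, 230]) cylinder(h = 90, r = 90);
translate([150, 150, 320]) cylinder(h = 80, r = 40);
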